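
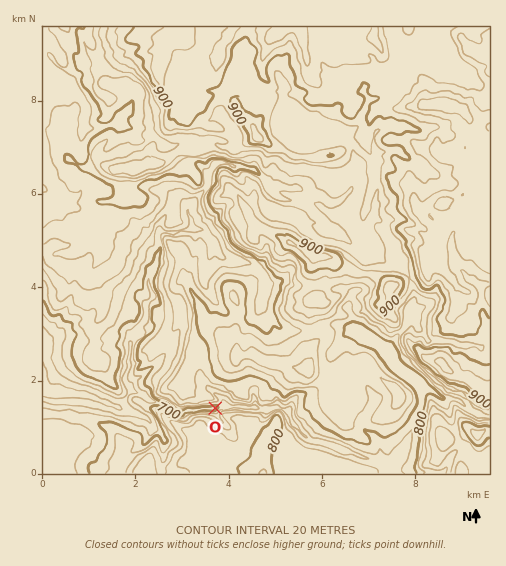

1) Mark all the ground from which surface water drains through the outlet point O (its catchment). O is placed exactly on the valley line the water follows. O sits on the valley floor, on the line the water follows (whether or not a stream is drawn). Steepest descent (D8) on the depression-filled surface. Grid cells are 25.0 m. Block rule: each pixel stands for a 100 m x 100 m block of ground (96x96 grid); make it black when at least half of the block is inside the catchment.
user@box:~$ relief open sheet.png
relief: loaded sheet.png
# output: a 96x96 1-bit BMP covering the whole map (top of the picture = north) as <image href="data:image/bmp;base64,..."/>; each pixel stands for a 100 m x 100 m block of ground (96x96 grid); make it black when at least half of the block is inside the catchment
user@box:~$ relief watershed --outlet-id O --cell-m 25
<image width="96" height="96" href="data:image/bmp;base64,Qk2+BAAAAAAAAD4AAAAoAAAAYAAAAGAAAAABAAEAAAAAAIAEAAATCwAAEwsAAAIAAAAAAAAA////AAAAAAAAAAAAAAH///////8AAAAAAAH///////8AAAAAAAH///////8AAAAAAAH///////8AAAAAAAD///////8AAAAAAAD///////8AAAAAAAH///////8AAAAAAAP///////8AAAAAAAf///////8AAAAAAAf///////8AAAAAAAf///////8AAAAAAB////////8AAAAAAf////////8AAAAAA/////////8AAAAAB/////////8AAAAAB/////////8AAAAAP/////////8AAAAA//////////8AAAAB//////////8AAAAD//////////8AAAAD//////////8AAAAB//////////8AAAAB//////////8AAAAB///gf/////8AAAAA//4Af/////8AAAAA/9gAf/////8AAAAA/4AAP/////8AAAAA/wAAP/////8AAAAAfgAAH/////8AAAAAPAAAD/////8AAAAAEAAAD/////8AAAAAAAAAH/////8AAAAAAAAAH/////8AAAAAAAAAH/////8AAAAAAAAAH/////8AAAAAAAAAH/////8AAAAAAAAAH/////8AAAAAAAAAH/////8AAAAAAAAAP/////8AAAAAAAAAP/////8AAAAAAAAAP//P//8AAAAAAAAAP/+D//8AAAAAAAAAP/4A//8AAAAAAAAAP+AAP/8AAAAAAAAAP4AAP/8AAAAAAAAAPgAAH/8AAAAAAAAACAAAD/8AAAAAAAAAAAAAD/8AAAAAAAAAAAAAB/8AAAAAAAAAAAAAB/8AAAAAAAAAAAAAB/8AAAAAAAAAAAAAB/8AAAAAAAAAAAAAB/8AAAAAAAAAAAAAD/8AAAAAAAAAAAAAD/8AAAAAAAAAAAAAH/8AAAAAAAAAAAAAD/8AAAAAAAAAAAAAB/8AAAAAAAAAAAAAAf8AAAAAAAAAAAAAAD8AAAAAAAAAAAAAAB8AAAAAAAAAAAAAAB8AAAAAAAAAAAAAAB8AAAAAAAAAAAAAAB8AAAAAAAAAAAAAAB8AAAAAAAAAAAAAAB8AAAAAAAAAAAAAAB8AAAAAAAAAAAAAAB8AAAAAAAAAAAAAAB8AAAAAAAAAAAAAAB8AAAAAAAAAAAAAAB8AAAAAAAAAAAAAAB8AAAAAAAAAAAAAAB8AAAAAAAAAAAAAAB8AAAAAAAAAAAAAAA8AAAAAAAAAAAAAAAAAAAAAAAAAAAAAAAAAAAAAAAAAAAAAAAAAAAAAAAAAAAAAAAAAAAAAAAAAAAAAAAAAAAAAAAAAAAAAAAAAAAAAAAAAAAAAAAAAAAAAAAAAAAAAAAAAAAAAAAAAAAAAAAAAAAAAAAAAAAAAAAAAAAAAAAAAAAAAAAAAAAAAAAAAAAAAAAAAAAAAAAAAAAAAAAAAAAAAAAAAAAAAAAAAAAAAAAAAAAAAAAAAAAAAAAAAAAAAAAAAAAAAAAAAAAAAAAAAAAAAAAAAAAAAAAAAAAAAAAAAAAAAAAAAAAAAAAAAAAAAAAAAAAAAAAAAAAAAAAA="/>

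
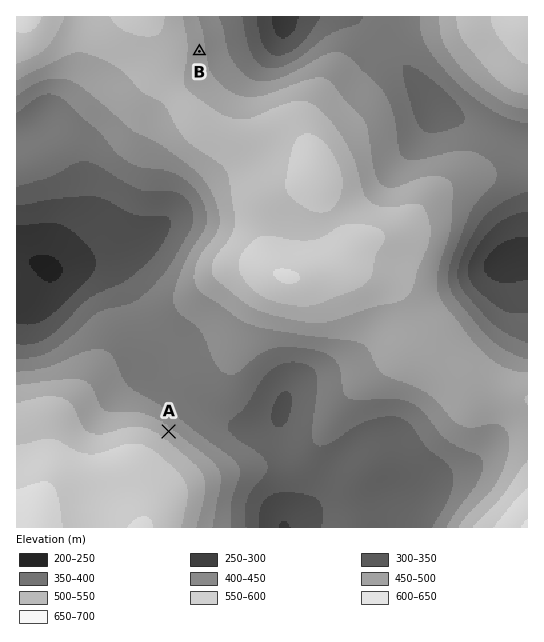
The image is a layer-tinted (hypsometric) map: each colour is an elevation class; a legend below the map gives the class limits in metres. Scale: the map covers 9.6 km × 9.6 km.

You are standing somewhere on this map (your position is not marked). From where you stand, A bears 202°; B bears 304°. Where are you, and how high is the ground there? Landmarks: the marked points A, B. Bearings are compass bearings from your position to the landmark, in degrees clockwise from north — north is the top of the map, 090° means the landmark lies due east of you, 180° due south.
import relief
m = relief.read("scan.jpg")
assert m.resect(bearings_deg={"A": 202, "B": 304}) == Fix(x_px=296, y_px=116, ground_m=580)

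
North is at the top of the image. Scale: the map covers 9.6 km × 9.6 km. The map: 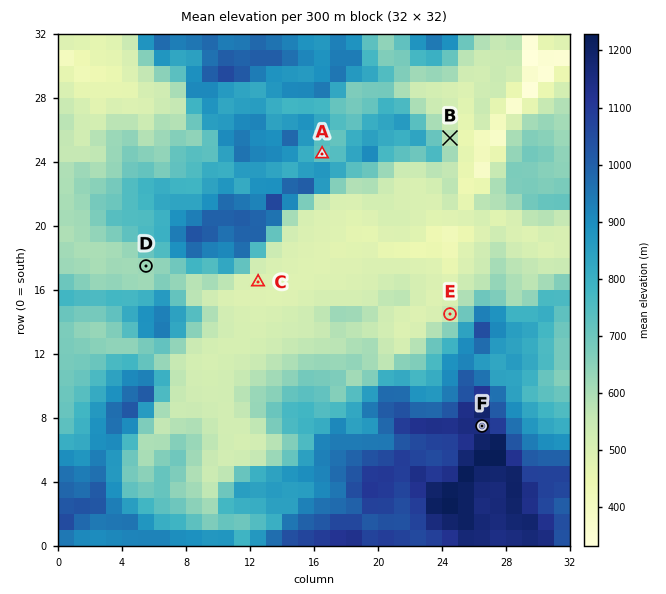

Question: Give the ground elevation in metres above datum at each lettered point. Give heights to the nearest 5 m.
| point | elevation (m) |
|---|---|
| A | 720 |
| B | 585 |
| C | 495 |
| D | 615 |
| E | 550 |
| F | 1150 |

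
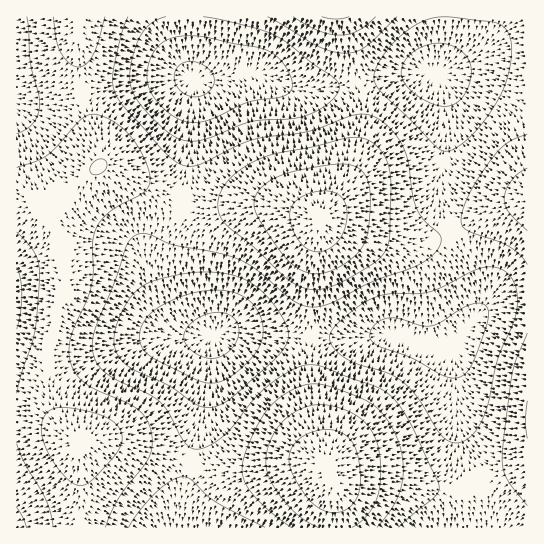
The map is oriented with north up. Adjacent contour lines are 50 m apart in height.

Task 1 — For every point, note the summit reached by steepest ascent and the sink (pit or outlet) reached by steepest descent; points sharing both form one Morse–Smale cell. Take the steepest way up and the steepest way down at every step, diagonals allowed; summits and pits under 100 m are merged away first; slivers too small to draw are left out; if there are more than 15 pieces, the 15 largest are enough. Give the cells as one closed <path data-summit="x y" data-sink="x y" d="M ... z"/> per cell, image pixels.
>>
<path data-summit="330 474" data-sink="214 335" d="M527 201l-14 2-19 6-41 22 20 39 7 19 1 12-5 14-19 30-4 3-26-1-32-12-17 0-25 4-71-3-32-4-27 0-8 3-4 8-3 39-5 31-24 92-2 22 350 1z"/><path data-summit="79 443" data-sink="214 335" d="M79 16l-63 1 0 510 161 1 3-30 9-29 16-70 6-56 2-6-19-6-14-13-9-15-10-25-2-16 1-12 23-48-28-11-41-22-15-3 2-5-1-11-15-43-5-25z"/><path data-summit="319 219" data-sink="193 79" d="M429 72l-28 3-83 14-27-1-32-15-17 0-33 7-15 0-6 95-5 26 18 4 76 0 77 27 44 9 27 0 26-9 1-3-5-10-7-24 0-20 7-38 0-34-7-24-6-6z"/><path data-summit="319 219" data-sink="214 335" d="M186 201l-5 2-1 7-17 32-4 20 2 16 11 28 16 20 11 7 14 3 10-4 27 0 32 4 39 0 29 3 28-4 17 0 32 12 26 1 4-3 23-38 1-10-5-20-23-46-28 10-27 0-44-9-77-27-76 0z"/><path data-summit="79 443" data-sink="193 79" d="M182 16l-101 0-2 7 1 59 5 25 15 43 1 11-2 5 15 3 41 22 27 10 6-26 5-70 0-26-2-2-6-20z"/><path data-summit="330 474" data-sink="193 79" d="M527 16l-83 1-3 38-8 18 8 9 6 21 0 34-7 38 0 20 7 24 6 12 48-24 27-6z"/><path data-summit="335 17" data-sink="193 79" d="M443 16l-260 0 0 17 4 30 4 14 3 3 15 0 33-7 17 0 32 15 27 1 92-16 23 0 6-8 2-10 3-20z"/>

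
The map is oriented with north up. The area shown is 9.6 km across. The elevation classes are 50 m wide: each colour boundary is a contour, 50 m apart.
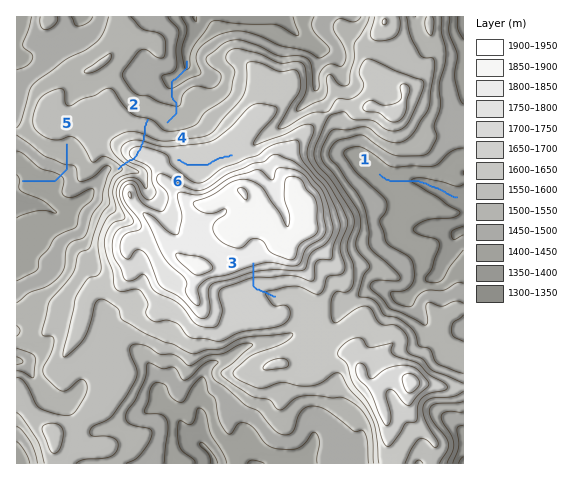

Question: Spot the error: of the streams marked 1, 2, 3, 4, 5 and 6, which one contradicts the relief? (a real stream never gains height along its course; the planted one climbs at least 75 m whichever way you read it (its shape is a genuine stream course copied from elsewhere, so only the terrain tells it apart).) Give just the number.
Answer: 2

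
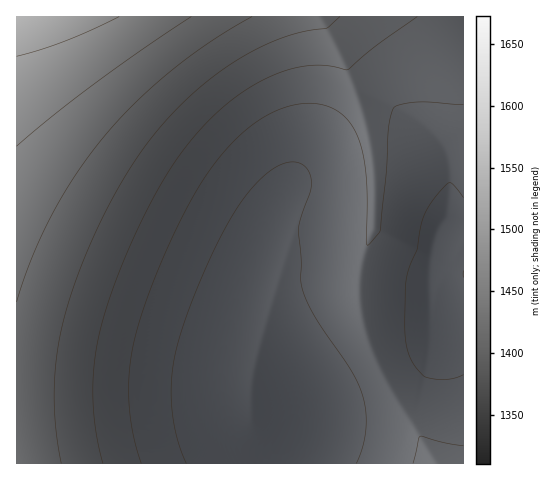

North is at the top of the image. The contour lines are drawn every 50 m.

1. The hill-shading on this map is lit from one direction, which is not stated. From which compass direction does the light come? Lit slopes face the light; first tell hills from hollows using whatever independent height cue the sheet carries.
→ W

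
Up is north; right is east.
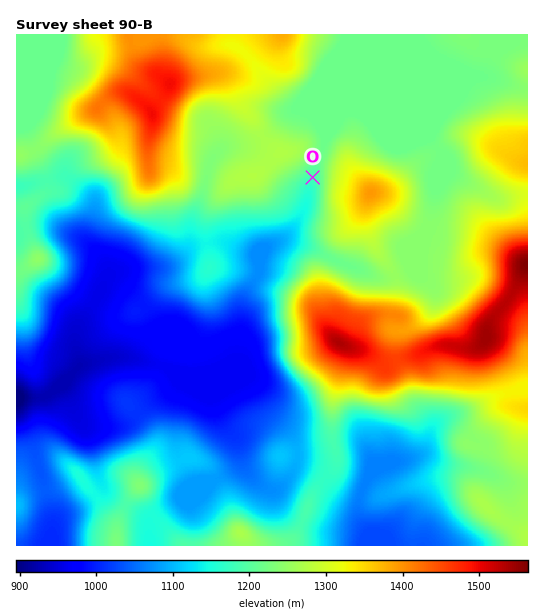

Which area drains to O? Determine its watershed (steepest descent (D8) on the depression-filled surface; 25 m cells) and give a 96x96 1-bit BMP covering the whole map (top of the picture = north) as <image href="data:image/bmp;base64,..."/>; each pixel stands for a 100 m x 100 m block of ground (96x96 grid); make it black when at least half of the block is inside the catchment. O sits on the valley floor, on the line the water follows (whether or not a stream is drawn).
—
<image width="96" height="96" href="data:image/bmp;base64,Qk2+BAAAAAAAAD4AAAAoAAAAYAAAAGAAAAABAAEAAAAAAIAEAAATCwAAEwsAAAIAAAAAAAAA////AAAAAAAAAAAAAAAAAAAAAAAAAAAAAAAAAAAAAAAAAAAAAAAAAAAAAAAAAAAAAAAAAAAAAAAAAAAAAAAAAAAAAAAAAAAAAAAAAAAAAAAAAAAAAAAAAAAAAAAAAAAAAAAAAAAAAAAAAAAAAAAAAAAAAAAAAAAAAAAAAAAAAAAAAAAAAAAAAAAAAAAAAAAAAAAAAAAAAAAAAAAAAAAAAAAAAAAAAAAAAAAAAAAAAAAAAAAAAAAAAAAAAAAAAAAAAAAAAAAAAAAAAAAAAAAAAAAAAAAAAAAAAAAAAAAAAAAAAAAAAAAAAAAAAAAAAAAAAAAAAAAAAAAAAAAAAAAAAAAAAAAAAAAAAAAAAAAAAAAAAAAAAAAAAAAAAAAAAAAAAAAAAAAAAAAAAAAAAAAAAAAAAAAAAAAAAAAAAAAAAAAAAAAAAAAAAAAAAAAAAAAAAAAAAAAAAAAAAAAAAAAAAAAAAAAAAAAAAAAAAAAAAAAAAAAAAAAAAAAAAAAAAAAAAAAAAAAAAAAAAAAAAAAAAAAAAAAAAAAAAAAAAAAAAAAAAAAAAAAAAAAAAAAAAAAAAAAAAB/AAAAAAAAAAAAAAH/4AAAAAAAAAAAAAf//fgAAAAAAAAAAAf///wAAAAAAAAAAAP///wAAAAAAAAAAAP///wAAAAAAAAAAAH///4AAAAAAAAAAAD///4AAAAAAAAAAAA3//8AAAAAAAAAAAAH//+AAAAAAAAAAAAH///AAAAAAAAAAAAH///gAAAAAAAAAAAH///gAAAAAAAAAAAH///wAAAAAAAAAAAH///wAAAAAAAAAAAH///4AAAAAAAAAAAH///4AAAAAAAAAAAP///8AAAAAAAAAAAf///8AAAAAAAAAAA////8AAAAAAAAAAA////8AAAAAAAAAAB////8AAAAAAAAAAB////8AAAAAAAAAAD////8AAAAAAAAAAD////8AAAAAAAAAAD////8AAAAAAAAAAD////8AAAAAAAAAAD////8AAAAAAAAAAD////8AAAAAAAAAAD////8AAAAAAAAAAD////8AAAAAAAAAAD////8AAAAAAAAAAH////8AAAAAAAAAAP////8AAAAAAAAAAf////8AAAAAAAAB//////8AAAAAAAAB//////8AAAAAAAAD//////8AAAAAAAAH//////8AAAAAAAD///////8AAAAAAAH///////8AAAAAAAP///////8AAAAAAAP///////8AAAAAAAf///////8AAAAAAAf///////8AAAAAAA////////8AAAAAAB////////8AAAAAAD////////8AAAAAAD////////8AAAAAAD////////8AAAAAAD////////8AAAAAAH////////8AAAAMAP////////8AAAA///////////8AAAD///////////8AAAH///////////8AAAP///////////8AAAP///////////8AAAP///////////8AAAP///////////8AAAf///////////8="/>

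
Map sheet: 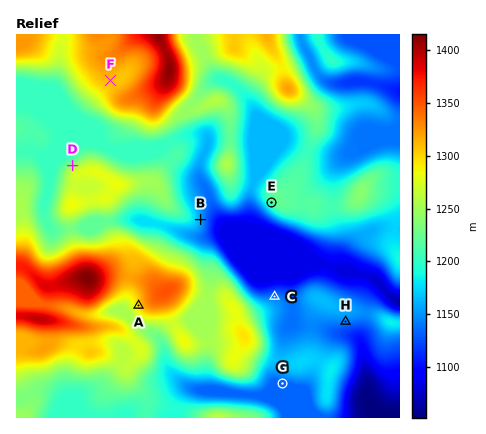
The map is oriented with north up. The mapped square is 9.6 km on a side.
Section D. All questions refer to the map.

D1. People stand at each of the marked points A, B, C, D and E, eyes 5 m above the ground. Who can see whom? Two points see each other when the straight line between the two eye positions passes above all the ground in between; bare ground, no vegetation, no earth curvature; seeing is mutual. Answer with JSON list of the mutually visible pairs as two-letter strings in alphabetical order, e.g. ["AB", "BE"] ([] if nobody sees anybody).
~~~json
["BC", "BE", "CE"]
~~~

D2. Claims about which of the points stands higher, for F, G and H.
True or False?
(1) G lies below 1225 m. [True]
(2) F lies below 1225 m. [False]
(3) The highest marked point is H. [False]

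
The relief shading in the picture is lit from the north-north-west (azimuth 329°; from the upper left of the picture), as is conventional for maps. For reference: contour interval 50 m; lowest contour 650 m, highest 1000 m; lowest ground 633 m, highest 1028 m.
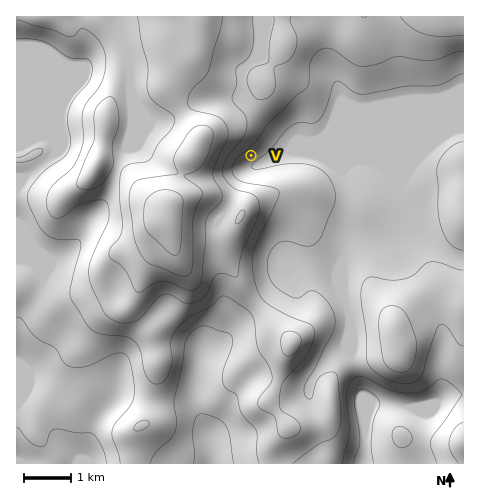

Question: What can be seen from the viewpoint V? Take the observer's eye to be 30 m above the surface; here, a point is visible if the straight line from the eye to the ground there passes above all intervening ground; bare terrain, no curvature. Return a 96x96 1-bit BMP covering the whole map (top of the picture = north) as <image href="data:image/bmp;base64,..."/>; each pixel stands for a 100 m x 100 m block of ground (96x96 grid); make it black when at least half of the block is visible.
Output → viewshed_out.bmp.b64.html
<image width="96" height="96" href="data:image/bmp;base64,Qk2+BAAAAAAAAD4AAAAoAAAAYAAAAGAAAAABAAEAAAAAAIAEAAATCwAAEwsAAAIAAAAAAAAA////AAAAAAAAAAAAAAAAAAAAAAAAAAAAAAAAAAAAAAAAAAAAAAAAAAAAAAAAAAAAAAAAAAAAAAAAAAAAAAAAAAAAAAAAAAAAAAAAAAAAAAAAAAAAAAAAAAAAAAAAAAAAAAAAAAAAAAAAAAAAAAAAAAAAAAAAAAAAAAAAAAAAAAAAAAAAAAAAAAAAAAAAAAAAAAAAAAAAAAAAAAAAAAAAAAAAAAAAAAAAAAAAAAAAAAAAAAAAAAAAAAAAAAAAAAAAAAAAAAAAAAAAAAAAAAAAAAAAAAAAAAAAAAAAAAAAAAAAAAAAAAAAAAAAAAAAAAAAAAAAAAAAAAAAAAAAAAAAAAAAAAAAAAAAAAAAAAAAAAAAAAAAAAAAAAAAgAAAAAAAAAAAAAAAwAAAAAAAAAAAAAABwAAAAAAAAAAAAAABwAAAAAAAAAAAAAABgAAAAAAAAAAAAAADgAAAAAAAAAAAAAADgAAAAAAAAAAAAAADwAAAAAAAAAAAAAADwAAAAAAAAAAAAAADwAAAAAAAAAAAAAAD4AEAAAAAAAAAAAAD8AMAAAAAAAAAAAAB4AMAAAAAAAAAAAAAAAMAAAAAAAAAAAAAAAMAAAAAAAAAAAAAAAMAAAAAAAAAAAAAAAEAAAAAAAAAAAAAAAAAAAAAAAAAAAAAAAAAAAAAAAAAAAAAAAAAAAAAAAAAAAAAAAAAAAAAAAAAAAAAAAAAAAAAAAAAAAAAAAEAAAAAAAAAAAAAAAIAAAAAAAAAAAAAAAYAAAAAAAAAAAAAAA4AAAAAAAAAAAAAAB8AAAAAAAAAAAAAAD8AAAAAAAAAAAAAAH8AAAAAAAAAAAAAAf8AAAAAAAAAAAAAA/8AAAAAAAAAAAAAD/8AAAAAAAAAAAAAP/8AAAAAAABAAAAA//8AAAAAAAHwAAAD//8AAAAAEA/8AAAP//8AAAAAAD//AAA///8AAAAAAP//+AB///8AAAAAAP///gH///8AAAAAAH///wP///8AAAAAAH///w////8AAAAAAH////////8AAAAAAH////////8AAAAAAH////////8AAAAAAH////////8AAAAAAD////////8AAAAAAD////////8AAAAAAB////////8AAAAAAAB///////8AAAAAAAAf//////8AAAAAAAAP//////8AAAAAAAAP//////8AAAAAAAAP/9////8AAAAAAAAP/4////8AAAAAAAAH/4f///8AAAAAAAAH/wf///8AAAAAAAACHwP///8AAAAAAAAAHgP///8AAAAAAAAADgH///8AAAAAAAAACAH///8AAAAAAAAAAAP///EAAAAAAAAAAAP///EAAAAAAAAAAAP///AAAAAAAAAAAAP///AAAAAAAAAAAAf///AAAAAAAAAAAAf///8AAAAAAAAAAAf///8AAAAAAAAAAA////8AAAAAAAAAAA/5//8AAAAAAAAAAA/x//8AAAAAAAAAAA/h//8AAAAAAAAAAA/h//8AAAAAAAAAAA/g//kAAAAAAAAAAAfg//A="/>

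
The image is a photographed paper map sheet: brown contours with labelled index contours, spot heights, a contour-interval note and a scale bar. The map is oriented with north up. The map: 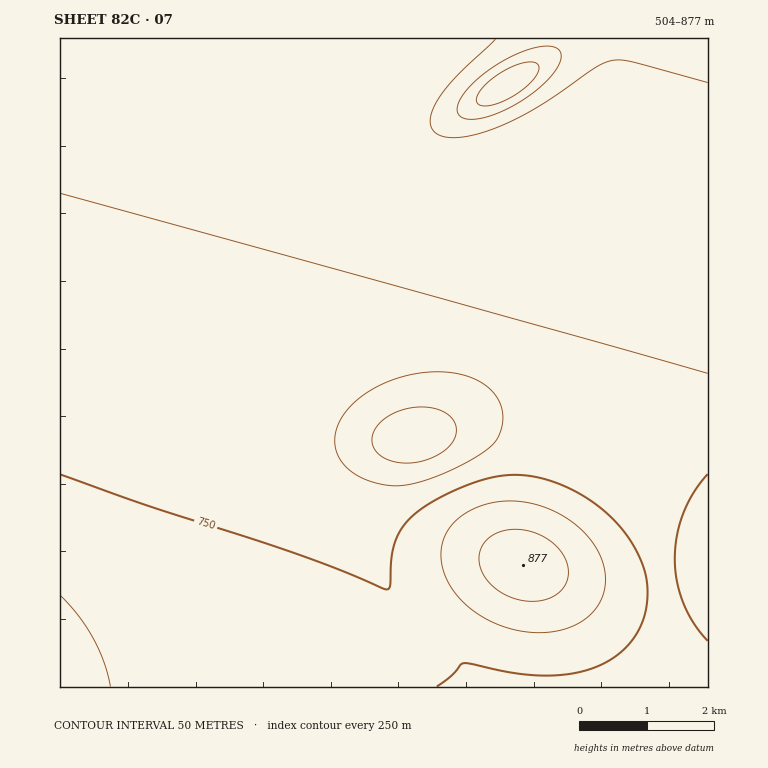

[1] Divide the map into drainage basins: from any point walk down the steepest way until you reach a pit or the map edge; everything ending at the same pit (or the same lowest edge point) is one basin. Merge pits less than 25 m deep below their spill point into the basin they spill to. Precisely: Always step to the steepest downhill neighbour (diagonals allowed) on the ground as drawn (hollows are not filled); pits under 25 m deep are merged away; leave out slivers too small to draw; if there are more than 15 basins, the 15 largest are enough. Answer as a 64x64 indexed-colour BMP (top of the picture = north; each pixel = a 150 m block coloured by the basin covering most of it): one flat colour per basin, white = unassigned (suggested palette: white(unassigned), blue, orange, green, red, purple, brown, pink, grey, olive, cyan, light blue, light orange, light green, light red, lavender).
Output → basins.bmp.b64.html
<image width="64" height="64" href="data:image/bmp;base64,Qk12CAAAAAAAAHYAAAAoAAAAQAAAAEAAAAABAAQAAAAAAAAIAAATCwAAEwsAABAAAAAAAAAA////ALR3HwAOf/8ALKAsACgn1gC9Z5QAS1aMAMJ34wB/f38AIr28AM++FwDox64AeLv/AIrfmACWmP8A1bDFACIiIiIiIiIRERERERERERERERERERERERERERERERERERIiIiIiIiIiEREREREREREREREREREREREREREREREREREiIiIiIiIiIhEREREREREREREREREREREREREREREREREiIiIiIiIiIiIiIREREREREREREREREREREREREREREREiIiIiIiIiIiIiIiERERERERERERERERERERERERERERIiIiIiIiIiIiIiIhERERERERERERERERERERERERERESIiIiIiIiIiIiIiIhEREREREREREREREREREREREREREiIiIiIiIiIiIiIiIRERERERERERERERERERERERERERIiIiIiIiIiIiIiIiEREREREREREREREREREREREREREiIiIiIiIiIiIiIiIhERERERERERERERERERERERERERIiIiIiIiIiIiIiIiIhEREREREREREREREREREREREREiIiIiIiIiIiIiIiIiIRERERERERERERERERERERERESIiIiIiIiIiIiIiIiIiIiEREREREREREREREREREREREiIiIiIiIiIiIiIiIiIiIRERERERERERERERERERERESIiIiIiIiIiIiIiIiIiIhERERERERERERERERERERERIiIiIiIiIiIiIiIiIiIiIRERERERERERERERERERERESIiIiIiIiIiIiIiIiIiIhERERERERERERERERERERERIiIiIiIiIiIiIiIiIiIiEREREREREREREREREREREREiIiIiIiIiIiIiIiIiIiIhERERERERERERERERERERERIiIiIiIiIiIiIiIiIiIiEREREREREREREREREREREREiIiIiIiIiIiIiIiIiIiIRERERERERERERERERERERESIiIiIiIiIiIiIiIiIiIhEREREREREREREREREREREREiIiIiIiIiIiIiIiIiIiIRERERERERERERERERERERESIiIiIiIiIiIiIiIiIiIhEREREREREREREREREREREREiIiIiIiIiIiIiIiIiIiERERERERERERERERERERERESIiIiIiIiIiIiIiIiIiIREREREREREREREREREREREREiIiIiIiIiIiIiIiIiIRERERERERERERERERERERERERIiIiIiIiIiIiIiIiIhERERERERERERERERERERERERESIiIiIiIiIiIiIiIhEREREREREREREREREREREREREREiIiIiIiIiIiIiIiEREREREREREREREREREREREREREREiIiIiIiIiIiIiEREREREREREREREREREREREREREREREiIiIiIiIiIhEREREREREREREREREREREREREREREREREiIiIiIiIRERERERERERERERERERERERERERERERERERERERERERERERERERERERERERERERERERERERERERERERERERERERERERERERERERERERERERERERERERERERERERERERERERERERERERERERERERERERERERERERERERERERERERERERERERERERERERERERERERERERERERERERERERERERERERERERERERERERERERERERERERERERERERERERERERERERERERERERERERERERERERERERERERERERERERERERERERERERERERERERERERERERERERERERERERERERERERERERERERERERERERERERERERERERERERERERERERERERERERERERERERERERERERERERERERERERERERERERERERERERERERERERERERERERERERERERERERERERERERERERERERERERERERERERERERERERERERERERERERERERERERERERERERERERERERERERERERERERERERERERERERERERERERERERERERERERERERERERERERERERERERERERERERERERERERERERERERERERERERERERERERERERERERERERERERERERERERERERERERERERERERERERERERERERERERERERERERERERERERERERERERERERERERERERERERERERERERERERERERERERERERERERERERERERERERERERERERERERERERERERERERERERERERERERERERERERERERERERERERERERERERERERERERERERERERERERERERERERERERERERERERERERERERERERERERERERERERERERERERERERERERERERERERERERERERERERERERERERERERERERERERERERERERERERERERERERERERERERERERERERERERERERERERERERERERERERERERERERERERERERERERERERERERERERERERERERERERERERERERERERERERERERERERERERERERERERERERERERERERERERERERERERERERERERERERERERERERERERERERERERERERERERERERERERERERERERERERERERERERERERERERERERERERERERERERERERERERERERERERERERERERERERERERERERERERERERERERERERERERERERERERERERERERERERERERERERERERERERERERERERERERERERERERERERER"/>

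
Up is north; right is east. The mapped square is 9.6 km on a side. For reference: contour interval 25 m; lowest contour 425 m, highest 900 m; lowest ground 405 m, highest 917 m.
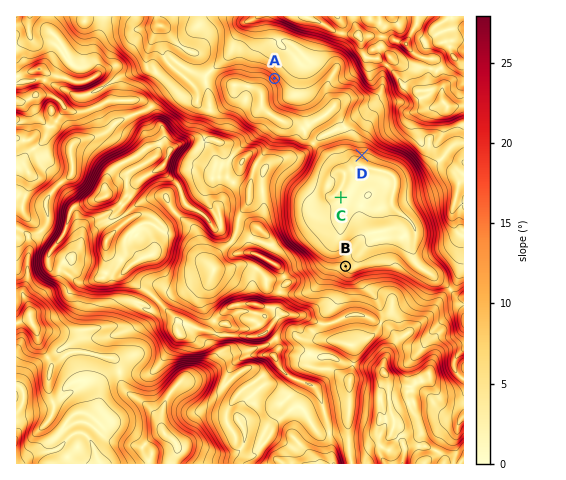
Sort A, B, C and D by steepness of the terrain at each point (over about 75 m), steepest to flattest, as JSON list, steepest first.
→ ["A", "D", "B", "C"]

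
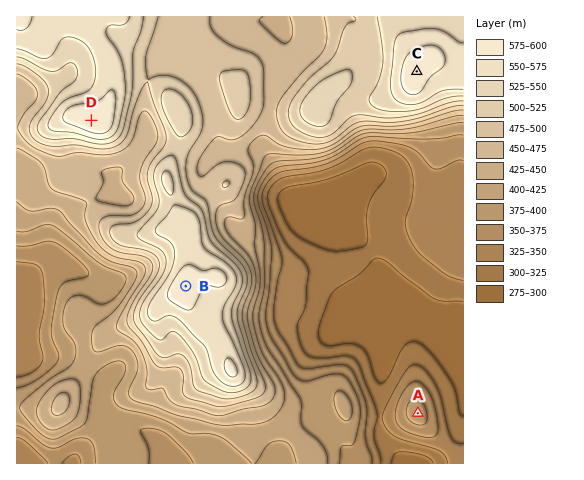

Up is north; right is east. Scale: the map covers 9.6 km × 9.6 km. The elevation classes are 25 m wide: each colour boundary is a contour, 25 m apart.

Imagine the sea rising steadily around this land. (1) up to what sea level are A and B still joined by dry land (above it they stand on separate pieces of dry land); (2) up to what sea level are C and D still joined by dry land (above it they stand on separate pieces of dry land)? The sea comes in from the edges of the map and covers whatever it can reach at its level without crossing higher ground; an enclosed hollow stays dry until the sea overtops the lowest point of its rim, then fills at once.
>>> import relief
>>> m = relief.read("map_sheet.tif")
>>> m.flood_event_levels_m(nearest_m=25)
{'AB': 325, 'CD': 475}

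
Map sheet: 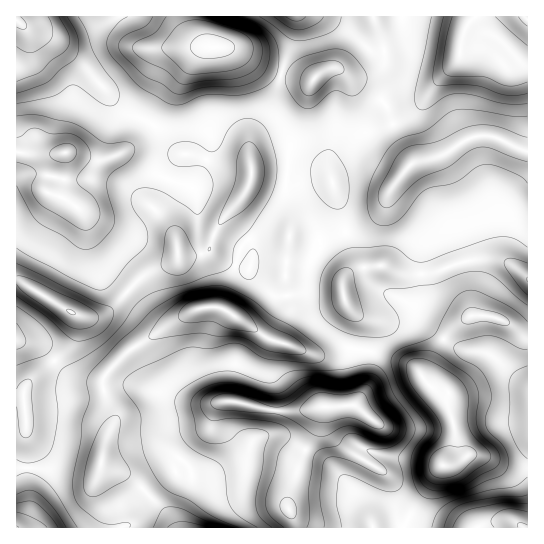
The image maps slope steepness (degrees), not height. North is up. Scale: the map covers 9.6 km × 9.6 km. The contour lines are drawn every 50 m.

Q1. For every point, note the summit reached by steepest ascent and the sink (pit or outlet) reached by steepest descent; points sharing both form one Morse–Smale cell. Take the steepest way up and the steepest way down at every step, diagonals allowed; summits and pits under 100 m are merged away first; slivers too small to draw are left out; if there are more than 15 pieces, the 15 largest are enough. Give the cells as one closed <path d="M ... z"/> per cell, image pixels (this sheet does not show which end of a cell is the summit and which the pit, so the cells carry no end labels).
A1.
<path d="M215 307l-22 4-22 12-42 28-25 26-1 10 10 27 0 9-8 18-4 25 9 5 16 4 9 6 28 28 12 19 119 0 1-6-7-15 0-10 13-40 15-27 4-19 3-4 31-2 5-4 9-19 1-31-23-3-20 7-17-2-18-8-20-5-42-28z"/><path d="M251 175l-6 18-14 17 1 9 20 26 1 8-2 13-6 2-20-7-16-10-16 5-12 0-3-3-1 5-4 5-22 8-12 8-23 26-13 10-9 2-17-2 0 12-5 18-13 12-21 16-14 17 3 78 26 1 33 7 9-1 5-5 5-29 8-18 0-9-10-27 1-10 25-26 61-39 19-5 12 1 42 28 13 5 12-28-3-46 6-34 0-20-6-16 0-16z"/><path d="M154 125l-21 22-30 13-10 0-27-8-2 27-3 11-4 6-9-3-1-7 5-23 8-9-44-1 0 126 2 2 5 2 52 32 19 2 17-8 34-34 28-12 4-5 0-13-2-10-6-9-13-15-1-5 9-16 11-27 9-9-3-1z"/><path d="M219 47l-12 0-11 7-29 45-12 24 0 3 13 12 3 5 10 10 3 1-9 9-20 46 17 21 5 15 0 8 4 3 12 0 16-5 16 10 24 7 4-15-1-8-20-26-1-9 14-17 6-18 36 6 2-31 14-25 4-14 1-18 5-12-40-9-39-23z"/><path d="M374 352l-6 1 0 29-9 19-5 4-31 2-3 4-4 19-15 27-13 40 0 10 7 21 108 0 33-55 13-14 4-8 2-24-8-25 1-9-14-4-23-24z"/><path d="M490 316l-20 0-12 8-14 14-15 29-6 8 0 3 11 11 14 4-1 9 8 25 0 20-6 12-13 14-12 22-12 16-7 17 123-1 0-190-18-13z"/><path d="M491 136l-20 1-33 20-27 7-22 27-8 20-16 14-20 8 7 24 0 6-5 11 19-7 16-2 17 8 22 2 12-2 32-12 30-2 18 6 14 12 1-126z"/><path d="M495 259l-30 2-32 12-12 2-22-2-17-8-21 3-8 3-8 6-2 5 1 17 5 10 20 16 1 27 36 11 9 5 7 8 7-9 15-29 14-14 12-8 25 1 15 7 11 9 7 2 0-57-15-13z"/><path d="M526 16l-51 0-7 7-7 18-1 16-4 6-21 22-21 27-21 13 20 39 4-3 21-4 23-14 16-7 14 0 32 15 5-1 0-131z"/><path d="M18 21l-2 1 1 130 50 0 26 8 10 0 30-13 19-18 1-5-31-13-33-40-28-26-15-9-19-7z"/><path d="M191 16l-174 0-1 5 11 8 19 7 15 9 28 26 33 40 32 14 13-26 29-45 11-7-12-17z"/><path d="M373 16l-180 0-1 6 7 16 8 9 23 1 43 24 25 7 15 1 6-7 12-5 8 1 11 7 16 0 9-4 8-7 1-18z"/><path d="M345 232l-24 9-12-8-16 0-4 2-4 32 3 46-12 25 1 3 37 14 12 0 20-7 13 3 10-1 0-25-20-16-5-10-1-18 9-18-1-14z"/><path d="M101 465l-1 5-7 6-40-7-26-1 0 15 2 22-1 8-9 14 156 0-12-18-28-28-9-6-16-4z"/><path d="M474 16l-100 0 10 31 0 15-9 10-5 3-23 0 23 14 17 17 5 17 2 1 20-12 21-27 21-22 4-6 1-16 4-12z"/>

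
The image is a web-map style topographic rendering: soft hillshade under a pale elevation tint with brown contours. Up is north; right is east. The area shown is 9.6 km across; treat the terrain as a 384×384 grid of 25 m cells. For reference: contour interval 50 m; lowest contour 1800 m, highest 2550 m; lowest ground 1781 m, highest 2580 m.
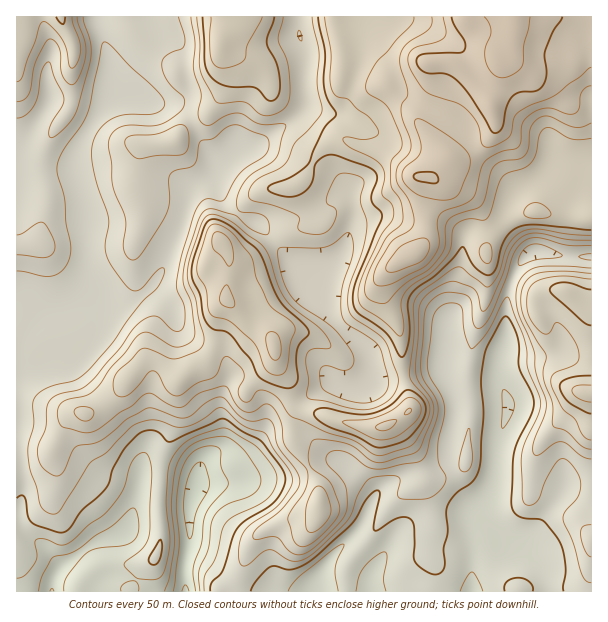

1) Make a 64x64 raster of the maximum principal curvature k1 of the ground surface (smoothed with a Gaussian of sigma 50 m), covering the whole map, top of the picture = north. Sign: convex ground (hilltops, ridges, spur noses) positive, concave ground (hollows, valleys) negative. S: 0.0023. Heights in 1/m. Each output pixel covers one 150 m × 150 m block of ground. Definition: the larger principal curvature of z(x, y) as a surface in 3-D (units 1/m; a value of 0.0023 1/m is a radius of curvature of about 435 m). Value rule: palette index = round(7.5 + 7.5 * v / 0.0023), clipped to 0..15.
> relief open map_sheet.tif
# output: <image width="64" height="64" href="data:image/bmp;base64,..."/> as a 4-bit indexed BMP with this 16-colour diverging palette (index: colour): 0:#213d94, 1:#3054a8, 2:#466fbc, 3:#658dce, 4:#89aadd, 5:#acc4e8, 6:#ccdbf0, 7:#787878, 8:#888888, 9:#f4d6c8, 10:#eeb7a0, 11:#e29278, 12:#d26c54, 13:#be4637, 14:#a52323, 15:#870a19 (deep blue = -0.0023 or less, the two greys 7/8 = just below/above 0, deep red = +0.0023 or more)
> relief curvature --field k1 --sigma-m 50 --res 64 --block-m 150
<image width="64" height="64" href="data:image/bmp;base64,Qk12CAAAAAAAAHYAAAAoAAAAQAAAAEAAAAABAAQAAAAAAAAIAAATCwAAEwsAABAAAAAAAAAAlD0hAKhUMAC8b0YAzo1lAN2qiQDoxKwA8NvMAHh4eACIiIgAyNb0AKC37gB4kuIAVGzSADdGvgAjI6UAGQqHAJqXm8l4iZmJuYeeypl2eZd3eMmIiIiImJh4mbu7qZmZmpeKu4d4iZvZic2qqod5qHd5yXeJmHiZmImZqZmHeJqZmHibuYiZrdiKypq7l3i6h3nKd3iZiJmYiZiIiHd3nJmZd4mqu7zf2ImZibyXeM2oiLyXd4mJmJiIiHeId3edupmamIiIiK/5iHmIvad5vtmIi8h3iYmImIiHd3d3d56od6uYh3dmfvqHeZid2Ymt/Id4y4d4iZmYiId3d3d3nYmIq5h3h3Zu+od5qZz+qZrvuIiMp3iJmpiIiIh3d3jMipmqmYiId375iIqpms/8mM/bmYrId4iqh3iIiId4m7mKqamJmYh3j/h4mqmZic65rc3KiMt3eal3eIiaqZmqmHiqqHiZiIiP+HeJmYd2asu+y8p3nKeJqXZ4iJvKmYiZd5qoeImYiI74d3iZh3ZXqb+4qnd6ypmZd4h3icqYd4qHmqmIiJmIjfl3d4mHdmaIr8mblmibupmYmHd4y4d2ipiZqYiImYd8+Xd3iYd3VoneqZq4aIiamqu5h3jLh3eKiKqpiHiYd3v6Z3iZiHdmjPuIeKqYiJqIm9mIiMuXd4qIq6h3iJh3eut2Z5mYd3jPyGd3m7l4q4eK6YiIvJd3momsuHiJmHeJ3IVniIh3m+2YdmaLyHnLh3rpiIm9t2ebiZzJiJmYd3e9p2d2eHi86omHZou5m8l3eel4iK3Zd5x3ismJqYh2Vpy5iIaJqpvZiJmb3cuquHd56XeIi/yZrHd4upqpmHd3ebqqmJu5esiKz////9vKiIjaiHd4zambd3irvLqpiZh5uqmYrbh6ut///svf/+ypiNqId3act4uImrzcy7qZiIq5iHi+uHq7ztqHZWnf/sqIyoh3ZXq5mpmqu6q7u7h4m7d4ec+nerqZl3dmVZ/8uYjKiHdleavNeImYeKu7yZmryHibzbiKupdnd3dlv9iIiMl3d3eL7/53iIdmerzLmZvbqqmKuqvLl2eIh3bPpneJ2XeIic7bqXiIiHd4rMuYqry6mGabzMmHeJmHd++VZ4nZd4mazJiJiIiIh3iKzKq6q7uIh4rdp3d5yoiI/4Z3idp3iZq6h4qIiIiHeHi8q6mJu5eIef2GZ53Jh2j/h3d4y3d3ebp3ioiIiIh3d5y5h2ecl3iL7Jd63Ih2WP+IiHjMd3Z6yoeKiIiIiId3jLl2Z5yWiqvLu964h3dq/4iIeM6XZozqh4qIiIiIiHiKyYdnrYarqprO2piYeJ39h3d4v7dnn+l3mod3iIiHd4mqh3i+qcuYnMqIiKuavfuHZnev6HjPuHipiHeIiHd3eJqXZ628yXi9h3d4rLq82nZWZn/4ie+Hiqh4iIiHd3iIiJh2rLunetlnd3ib26u5dmZmffmK3ZirmHeIiId3eJmHiqi7q4eMx3d3iJrtqrl3Z4iK+orN3e3Md4iIh3d4mYd5vNqbl52nd3eIic/buYiImYn8mrze7dx3iZiHeIiqh3ed6YqYrId3d3iInf7cqpiHmv2Zq6mZmIiJmYiIiKqHd4v6iqq7h3d4d3eK3t3cqZib/YeJmIiHqpqpiIiJqod4if2Ku7qXd4iHd3i8vN7Lqaz+hWd4iIeqmqmIiImriIiIz63bqqmIiJh3eJu7vdupm862RGeZh5mamIiIiKuYiIev/8iJmqqqqYeIq6msynZ5rOt1aJmZeJqHd3d3m6iIiK/7l2eJmZq6h3iZmKzJZWmp3sqs3d13mod3d3eamIiIz8moZoiIiJqHeHeJq7qGeqid///czXeamId3eJqYiIi+mbqHeJmIiZiJdnm6qpmrqHm9ypiJd5qYiHiIqpiIiKpnvbmZmZiIiay3armZq7uXeJqYh3h3mpiIiImpiIh3mHec3dzKmId3ityKuau5mYd3iIiHeHeah3iIiamId3eIeIm8y7u5h3Zme8zLupmJh2eIiIiId5qHeIiJqYh3eJd4iZmZmrl3d2VozsqZmZh3d4iHiIh4mnd4h4mZiIeKl3iIh4mZqod4iKzLupmaqYZ5qYeIh3iah3iIiZmZiLuHiHd2eZirmJrMynipmrqrp3rKh3iIeJuXeImZqrzL2XeHd2ZpmZu6vLqXV6qrmIvZnMl3iIiIi7iIiavMzd7ZiYdnd4mYibu5h3dovLmHeNy8l2aJmJiK24iJqqmIm+urhmeZmZiIqpiHd3rciId3vrmGZompqIi+qIiJmHZpuryXeKqZmHeZiId3ndmIh3ffmIdWm7mpiI3Ih4iIdmeIrbmIm7qoZpp5h2e8qIiHee2ZqHm8qbuXa+mHd3d3Z4eLuoiau6h3rJiYeriZiIec25mrq6qXu4dr6Xd3d3d5lnqpiIm7mIitqaurl5mHeLuah4qqmIXLh4z5d3eIeIuXi6mIibuIia6pmrqHmod6uImYipmJh9p4nvmHd4h4q5msuYiJuoiIrriIqYiriJuImpmamImp2neN+oh3iImqma25mZqpiHeeuHiZms3MuoiamamImam7h2v8mHeImZh4ntmJmpmIdp64iIis7cupiKmJl3iImKuXW/yYeImYiHaO2XiZh4h2r6iIiJu5iZh5mIqWeHiHm5h/+piImYd3do7ZiJmGZ3fOmHd4iZiImImImpeId3eamK/niImYd3d3ncmZmod3iN2Hd4h3iIiaqIeKmIh4d5mK35RoiZh3iImsqIiaqYiJ63d3h3d3eKuYh4qXiJiI"/>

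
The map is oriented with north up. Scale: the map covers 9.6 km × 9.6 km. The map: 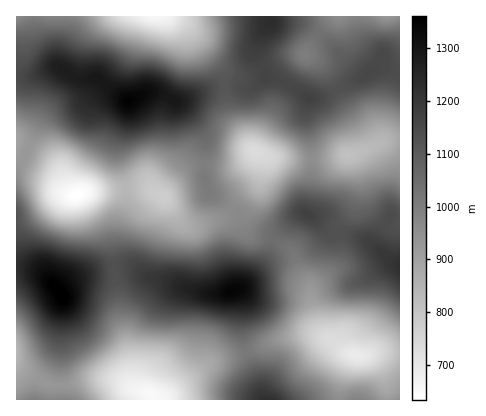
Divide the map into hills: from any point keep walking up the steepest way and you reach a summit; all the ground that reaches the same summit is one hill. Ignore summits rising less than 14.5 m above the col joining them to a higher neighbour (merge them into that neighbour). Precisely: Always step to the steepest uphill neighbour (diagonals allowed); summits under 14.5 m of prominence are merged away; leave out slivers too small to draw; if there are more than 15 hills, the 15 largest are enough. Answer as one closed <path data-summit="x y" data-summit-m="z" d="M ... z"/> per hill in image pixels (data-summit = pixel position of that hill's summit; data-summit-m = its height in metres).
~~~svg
<path data-summit="128 102" data-summit-m="1352" d="M170 16l-154 0 0 126 22 10 14 9 6 7 7 18 9 9 16-4 40-4 16 1 18 9 20 28 12 1 26-8 9-8 8-12 18-16 4-22-2-6-12-10-18-28-7-46-31-40z"/><path data-summit="232 292" data-summit-m="1347" d="M262 160l-5 22-18 16-8 12-9 8-26 8-12-1-20-28-18-9-16-1-48 7 8 4 18 26 11 74 0 18 10 40 2 28 3 5 20 7 10 1 50-36 26-7 44-16 16-3 27 3-9-12-7-24-2-18-7-8-10-24-20-13-22-5-7-10-1-10 17-30z"/><path data-summit="62 298" data-summit-m="1360" d="M18 143l-2 223 36 19 16 0 18-5 20-1 12 2 16 8-4-11-1-22-10-40 0-18-11-74-20-27-4-3-10 1-7-7-9-20-6-7-14-9z"/><path data-summit="400 266" data-summit-m="1224" d="M400 139l-12 1-40 16 4 2 5 14 2 10-2 16-5 14-13 16 0 28-2 8-26 26 0 12 10 30 21 18 16 6 24-5 18 1z"/><path data-summit="306 214" data-summit-m="1173" d="M260 153l-2 1 4 6 0 6-3 18-17 30 1 10 7 10 22 5 20 13 10 24 7 8 1 13 2-9 22-20 4-8 1-32 13-16 7-24-5-26-6-7-30 4-30 0-20-2z"/><path data-summit="270 22" data-summit-m="1233" d="M334 16l-164 0 10 5 11 9 31 40 7 46 18 28 7 7 17-37 13-36 22-24 17-26z"/><path data-summit="368 74" data-summit-m="1157" d="M400 16l-64 0-17 16-14 22 13 8 13 16 31 56 2 16 24-10 12-2z"/><path data-summit="268 400" data-summit-m="1223" d="M314 335l-14 0-24 5-20 9-42 12-46 34-4 2-12-2 1 5 185 0 6-28 10-18-12-4-16-12z"/><path data-summit="308 98" data-summit-m="1172" d="M306 55l-22 23-29 72 13 7 20 2 44-1 28-6 4-2 1-6-9-22-34-56z"/><path data-summit="34 400" data-summit-m="999" d="M16 366l0 34 137 0-3-6-18-5-18-9-20-1-26 6-16 0z"/><path data-summit="358 400" data-summit-m="985" d="M356 355l-6 3-6 14-5 28 47 0 0-14-6-18-10-10z"/><path data-summit="400 400" data-summit-m="953" d="M388 351l-23 5 9 5 6 7 6 18 1 14 13 0 0-48z"/>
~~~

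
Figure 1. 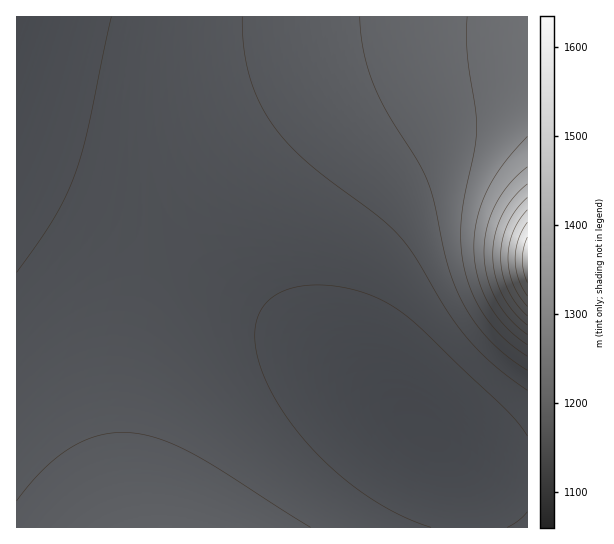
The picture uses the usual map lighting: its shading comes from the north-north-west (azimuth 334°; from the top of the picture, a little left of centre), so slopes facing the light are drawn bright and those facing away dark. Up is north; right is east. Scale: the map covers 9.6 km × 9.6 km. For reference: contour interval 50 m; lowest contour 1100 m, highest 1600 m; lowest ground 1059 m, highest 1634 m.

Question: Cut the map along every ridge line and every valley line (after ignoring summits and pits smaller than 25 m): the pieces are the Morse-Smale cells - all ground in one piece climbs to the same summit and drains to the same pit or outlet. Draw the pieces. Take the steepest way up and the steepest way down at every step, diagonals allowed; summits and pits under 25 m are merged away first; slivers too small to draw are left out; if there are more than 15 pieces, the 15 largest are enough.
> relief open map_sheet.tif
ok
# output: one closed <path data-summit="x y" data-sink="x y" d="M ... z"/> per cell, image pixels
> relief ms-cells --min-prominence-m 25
<path data-summit="527 261" data-sink="422 426" d="M527 55l-54 0-62 9-41 12-47 20-48 29-37 31-42 46-31 47 2 4 84 48 75 50 45 33 59 48 21 21 9 14 9 32 2 29 57-1z"/><path data-summit="166 527" data-sink="422 426" d="M165 251l-18 35-12 33-14 66 0 76 7 42 7 25 336-1-2-28-9-32-9-14-21-21-59-48-62-45-58-38z"/><path data-summit="527 261" data-sink="17 17" d="M527 16l-510 0-1 159 149 76 16-29 36-45 41-38 37-27 51-27 36-13 29-8 62-9 54 0z"/><path data-summit="166 527" data-sink="17 17" d="M17 176l-1 351 118 1-13-67 0-76 14-66 12-33 17-35-67-36z"/>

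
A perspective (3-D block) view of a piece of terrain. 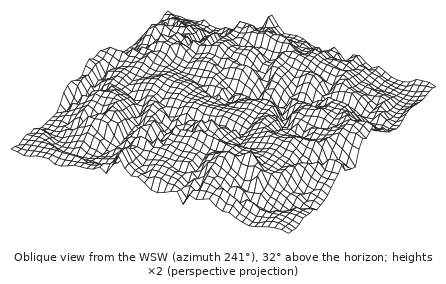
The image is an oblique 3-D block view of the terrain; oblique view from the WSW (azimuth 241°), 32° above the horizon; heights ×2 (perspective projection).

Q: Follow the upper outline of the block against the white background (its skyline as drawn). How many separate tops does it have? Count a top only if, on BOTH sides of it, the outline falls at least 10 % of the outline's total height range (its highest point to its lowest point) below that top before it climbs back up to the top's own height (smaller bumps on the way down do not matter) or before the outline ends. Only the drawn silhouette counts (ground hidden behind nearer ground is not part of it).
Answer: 2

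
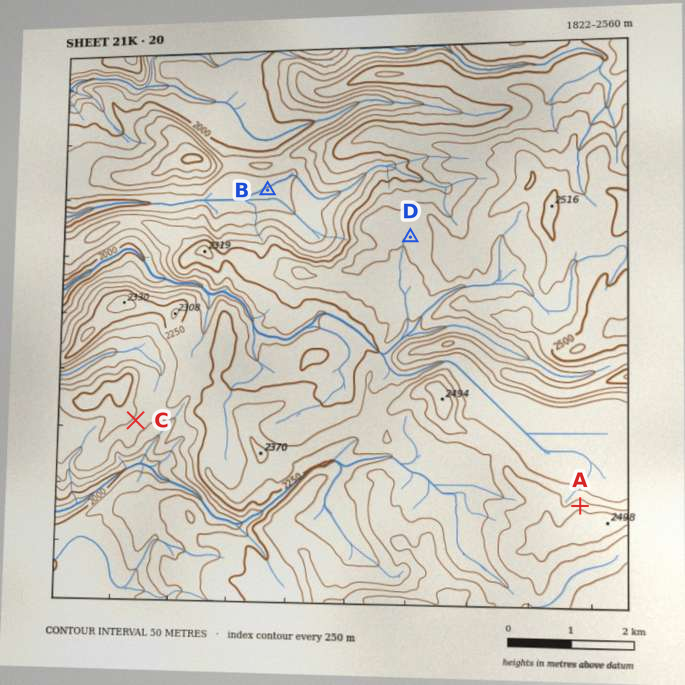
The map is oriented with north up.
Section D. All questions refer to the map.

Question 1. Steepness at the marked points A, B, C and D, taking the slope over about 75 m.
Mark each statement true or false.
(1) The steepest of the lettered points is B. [false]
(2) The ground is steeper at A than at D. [true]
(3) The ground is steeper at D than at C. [false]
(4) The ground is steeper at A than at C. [true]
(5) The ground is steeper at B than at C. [false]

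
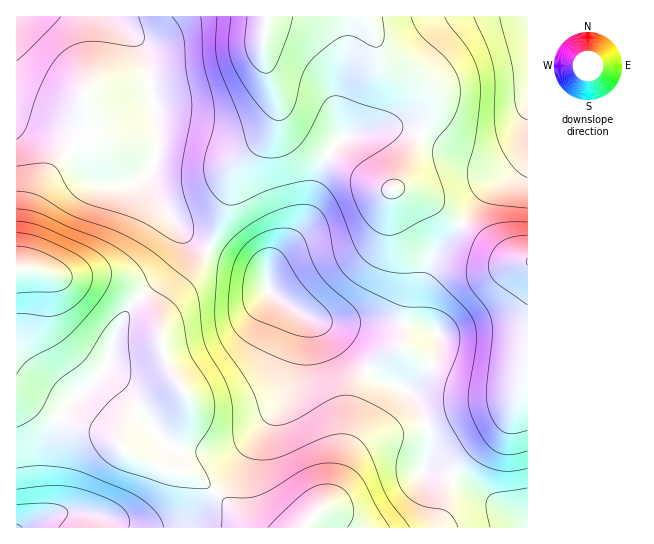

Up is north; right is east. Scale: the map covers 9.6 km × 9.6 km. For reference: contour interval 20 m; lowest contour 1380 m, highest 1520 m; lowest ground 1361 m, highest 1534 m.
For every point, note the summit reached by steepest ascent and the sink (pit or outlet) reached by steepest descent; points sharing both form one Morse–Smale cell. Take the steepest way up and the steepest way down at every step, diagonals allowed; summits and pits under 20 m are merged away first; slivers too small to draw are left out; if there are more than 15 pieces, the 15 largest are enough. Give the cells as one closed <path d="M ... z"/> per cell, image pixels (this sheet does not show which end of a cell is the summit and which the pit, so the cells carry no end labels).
<path d="M365 16l-252 1 24 22 10 19 4 33 8 32-2 28-8 23 2 11 21 34 19 21 15 8 3-1 18-41 8-37 36-39 6-19 0-15 10 27 22 20 48 30 28 15 8 1 6-6 28-60 4-14 0-11-3-8-10-11-28-18-7-7z"/><path d="M113 16l-97 1 0 252 18 0 29 8 40 0 16 4 12 7 13 11 11 15 6 18 0-14 6-13 26-30 15-26-17-9-15-15-25-40-2-11 8-23 2-28-8-32-4-33-10-19z"/><path d="M34 269l-18 1 0 257 161 1 9-4 26-25 4-6-10-9-19-11-33-8-28-13-5-6 0-11 7-16 10-10 16-10 26-13-13-23-6-17-1-19-5-13-17-21-19-12-16-4-40 0z"/><path d="M277 96l0 15-2 11-8 13-26 24-6 10-8 37-19 43 43 18 11 6 7 17 9 9 33 20 18 4 62-2 39 7-9-13-1-8 4-25 9-24 28-35-36-26-20-8-20-1-28-15-48-30-22-20z"/><path d="M210 249l-3 2-14 24-24 26-8 17-1 15 3 18 10 26 15 21 0 15-20 42-11 11 13 5 17 2 19 11 11 9 12-15 59-87 7-18 6-31 2-24-5-6-20-13-9-9-7-17-11-6z"/><path d="M527 16l-162 1 18 37 7 7 28 18 10 11 3 8 0 11-7 21-23 49-7 10 11 0 20 8 37 27 19-29 10-10 20-12 8-7 5-9 4-18z"/><path d="M302 313l-2 1 3 4-2 24-6 31-7 18-71 102 34 35 52 0 12-15 18-15 19-39 13-15 16-8 34-7 12-4-10-23-10-11-30-14-11-8-41-42z"/><path d="M462 224l-29 34-12 36 0 21 3 6 15 13 0 15-12 24-12 12-10 5 12 12 10 23 40-14 36-8 8-4 10-10 7-14 0-113-25-7z"/><path d="M426 425l-45 11-16 8-13 15-19 39-18 15-11 14 223 1-16-15-46-32-16-6-26-5 6-17 0-20z"/><path d="M527 376l-6 13-10 10-8 4-36 8-40 14 2 28-6 16 0 2 26 4 16 6 62 46z"/><path d="M319 320l-4 1 10 6 41 42 11 8 26 12 7 0 10-8 12-16 7-16 0-15-17-9-31-4-62 2z"/><path d="M527 140l-3 17-5 9-36 27-20 29 0 3 40 30 23 6 2 0z"/><path d="M179 387l-25 12-16 10-10 10-7 16 0 11 5 6 31 13 8-6 14-24 9-22 0-15z"/><path d="M217 493l-27 28-13 6 73 1z"/>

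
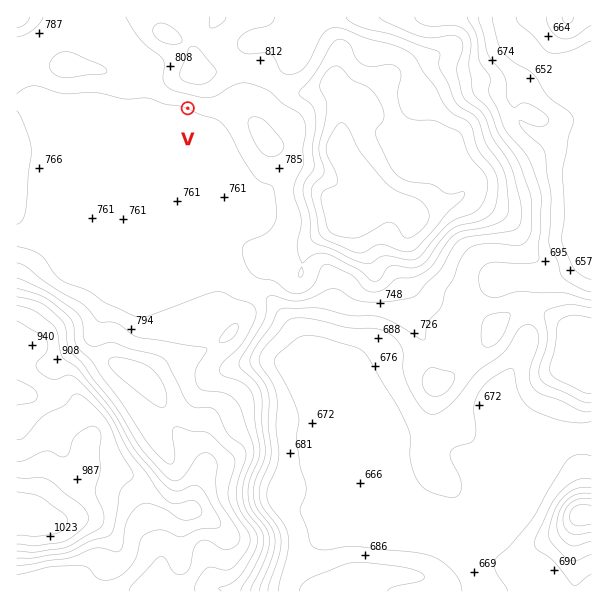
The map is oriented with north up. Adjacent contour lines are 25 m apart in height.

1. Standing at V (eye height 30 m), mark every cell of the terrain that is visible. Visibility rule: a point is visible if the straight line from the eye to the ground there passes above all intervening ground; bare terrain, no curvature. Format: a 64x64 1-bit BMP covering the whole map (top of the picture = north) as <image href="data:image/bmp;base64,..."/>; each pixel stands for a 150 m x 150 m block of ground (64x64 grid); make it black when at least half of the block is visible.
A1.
<image width="64" height="64" href="data:image/bmp;base64,Qk0+AgAAAAAAAD4AAAAoAAAAQAAAAEAAAAABAAEAAAAAAAACAAATCwAAEwsAAAIAAAAAAAAA////AAAAAAAAAAAAAAAAAAAAAAAAAAAAAAAAAAAAAAAAAAAAAAAAAAAAAAAAAAAAAAAAAAAAAAAAAADAAAAAAAAAAQAAAAAAHAACAAAAAAD4AHwAAAAAAPgA/AAAAAAA8AH8AAAAAADwA/gAAAAAAPAP+AAAAAAA4B4fAAAAAAAAPB/AAAAAAAA4P8AAAAAAADg/wAAAAAAJ8H+AAAAAABnwf4AAAAAAGeB/gAAAAAAZ4H8AAAAAAP/A8AAAAAAAf8HgAAAAAAAfh+AAAAAAAA/f4AAAAAAAD//4AAAAAAA///wAAAAAAP///wAAAAAA////gAAAAAD////AAAAAAP///+AAAAAA////4AAAAAD////AAAAAAP///4IAAAAA////BwAAAAD///5/AAAAAP///P8AAAAA/////4AAAAD/////wAAAAP/////gAAAA//////AAAAD/////4AAAAP/////gAAAA//////AAAAD////z+AAAAP///+H4AAAA////8PgAAAD////w8AAAAP////DwAAAA////8PAAAAD////g8AAAAP///+HwAAAA////5/AAAAD/////8AAAAO///P/gAAAAx/94f+AAAAAH/ABg4AAAAAP8AABgAAAAAjgAACAAAAAAcAAAEAAAAAPgAAAAAAAA7+AAAAAAAAD/4AAAAAAAAA=="/>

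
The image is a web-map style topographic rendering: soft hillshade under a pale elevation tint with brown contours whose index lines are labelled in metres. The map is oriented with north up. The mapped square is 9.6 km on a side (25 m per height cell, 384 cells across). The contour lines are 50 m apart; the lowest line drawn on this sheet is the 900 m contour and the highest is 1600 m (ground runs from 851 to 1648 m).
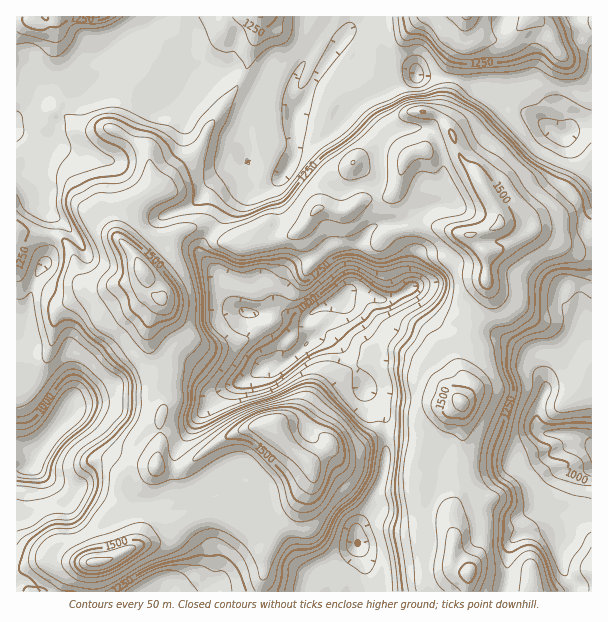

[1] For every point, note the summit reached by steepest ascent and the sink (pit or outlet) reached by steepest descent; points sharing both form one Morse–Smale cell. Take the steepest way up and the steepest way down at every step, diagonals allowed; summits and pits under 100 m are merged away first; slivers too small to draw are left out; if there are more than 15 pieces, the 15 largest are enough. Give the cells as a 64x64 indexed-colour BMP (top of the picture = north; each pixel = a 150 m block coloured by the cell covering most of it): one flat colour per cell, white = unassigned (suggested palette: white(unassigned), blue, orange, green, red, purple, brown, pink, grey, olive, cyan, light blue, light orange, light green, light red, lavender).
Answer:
<image width="64" height="64" href="data:image/bmp;base64,Qk12CAAAAAAAAHYAAAAoAAAAQAAAAEAAAAABAAQAAAAAAAAIAAATCwAAEwsAABAAAAAAAAAA////ALR3HwAOf/8ALKAsACgn1gC9Z5QAS1aMAMJ34wB/f38AIr28AM++FwDox64AeLv/AIrfmACWmP8A1bDFAACqqqqgAAAAAAAAAAALu7u7u7vu7u7u7u4AAAAAAAAAqqqqqqAAAAAAAAAAAAu7u7u7u77u7u7u7gAAAAAAAACqqqqqAAAAAAAAAAAAALu7u7u7vu7u7u7gAAAAAAAAAKqqqqqqAAAAAAAAAAAAu7u7u7u+7u7u7gAAAAAAAAAAqqqqqqqqAAAAAAAAAAC7u7u7u+7u7u7uAAAAAAAAAACqqqqqqqqqAAAAAAAAALu7u7u77u7u7u7gAAAAAAAAAKqqqqqqqqqqAAAAAAAAu7u7u7vu7u7u7uAAAAAAAAAAqqqqqqqqqqqgAAAAAAC7u7u7u+7u7u7uAAAAAAAAAACqqqqqqqqqqqqgAAAAALu7u7u7vu7u7u4AAAAAAAAAAKqqqqqqqqqqoiIgAAAAC7u7u7u77u7u4AAAAAAAAAAAqqqqqqqqIiIiIiIiIiIAC7u7u7vu7u4AAAAAAAAAAACqqqoqIiIiIiIiIiIiIiIgu7u7u+7u4AAAAAAAAAAAAKqqIiIiIiIiIiIiIiIiIiIru7u7vu7gAAAAAAAAAAAAqqIiIiIiIiIiIiIiIiIiIiu7u7u+7uAAAAAAAAAAAACqIiIiIiIiIkREIiIiIiIiK7u7u77u4AAAAAAAAAAAAKoiIiIiIiIiRERCIiIiIiIiu7u7vu7gAAAAAAAAAAAAVVIiIiIiIiJEREQiIiIiIiIkREu+7uAAAAAAAAAAAABVVSIiIiIiIkREREQiIiIiIkRERE7uAAAAAAAAAAAAAFVVUiIiIiIiRERERERCRCJEREREQzMzAAAAAAAAAAAAVVVVIiIiIiJERERERERERERERERDMzMwAAAAAAAAAABVVVUiIiIiIkRERERERERERERERDMzMzMwAAAAAAAAAFVVVVIiIiIiREREREREREREREREMzMzMzMAAAAAAAAAVVVVVVUiIiJEREREREREREREREMzMzMzMwAAAAAAAABVVVVVVVUiIkRERN3UREREREREMzMzMzMzAAAAAAAAAFVVVVVVVVIiRETd3d3UREREREQzMzMzMzMAAAAAzAAAVVVVVVVVVV1E3d3d3d1EREREQzMzMzMzMwAAAADMwABVVVVVVVVVXd3d3d3d3URERERDMzMzMzMzAAAADMzMAFVVVVVVVVVd3d3d3d3dRERERDMzMzMzMzMwAAzMzMwAVVVVVVVVVV3d3d3d3dRERERDMzMzMzMzMzAAzMzMzMxVVVVVVVVVXd3d3d3dREREREMzMzMzMzMzMMzMzMzMzAVVVVVVVVVd3d3d3d1ERENEQzMzMzMzMzd8zMzMzMzMBVVVVVVVVVXd3d3d13dzMzNDMzMzMzM3d3fMzMzMzMwFVVVVVVVVVd3d3d13d3MzMzMzMzMzM3d3d8zMzMzMzABVVVVVVVVd3d3d13d3czMzMzMzMzM3d3d3zMzMzMzMAFVVWIiIhV3d3d3Xd3d3MzMzczMzM3d3d3fMzMzMzMwABVVYiIiI3d3d3Xd3d3czMzdzMzMzd3d3d8zMzMzMzAAFVViIiIjd3d3Xd3d3d3MzN3czMzN3d3d3zMzMzMzMAABViIiIiI3d3dd3d3d3d3d3dzMzM3d3d3fMzMzMzMwAAFWIiIiIiN3d13d3d3d3d3d3MzM3d3d3fMzMzMzJmQAAiIiIiIiIjd3XdmZmZnd3d3dzMzd3d3d8zMzMyZmZAACIiIiIiIiIiNhmZmZmZnd3d3czd3dwAAAMyZmZmZkAAIiIiIiIiIiIiIZmZmZmZ3d3d3d3cAAAAACZmZmZmQAIiIiIiIiBEYiIhmZmZmZmcAd3d3cAAAAACZmZmZmZAAiIiIiIiIEREYiIZmZmZmZgAAd3cAAAAAAJmZmZmZkAiIiIiIiIERERGIiGZmZmZmYAAAAAAAAAAJmZmZmZmQCIiIiIiIERERERiIhmZmZmZgAAAAAAAAAAmZmZmZmZCIiIiIiIEREREREYiGERZmZmYAZmYAAAAAmZmZmZmZmIiIiIiIEREREREREYERFmZmZmZmZgAAAAmZmZmZmZmYiIiIERERERERERERERERZmZmZmZmYAAAmZmZmZmZmZiIgRERERERERERERERERFmZmZmZmZmYACZmZmZmZmZmBEREREREREREREREREREWZmZmZmZmZmaZmZmZmZmZmRERERERERERERERERERERERFmZmZmZmZpmZmZmZn///ERERERERERERERERERERERERZmZmZmZpmZmZmZn///8BEREREREREREREREREREREREWZmZmZmaZmZmZ/////wERERERERERERERERERERERERFmZmZmZpmZmf//////ABEREREREREREREREREAARERERFmZmZmmZmf//////8AABEREREREREREREREAABERERERZmZmaZn////////wAAAAARERERERERERAAAAEREREREWZgAA//////////AAAAABEREREREAAAAAAAABERERERAAAAD/////////8AAAAAAREREREQAAAAAAAAAREREQAAAAAP/////////wAAAAAAARERERAAAAAAAAABEREAAAAAAA//////////AAAAAAAAERERAAAAAAAAAAARAAAAAAAAAP8AD/////8AAAAAAAABERAAAAAAAAAAAAEQAAAAAAAA8AAA//AP/wAAAAAAAAAAAAAAAAAAAAAAARAAAAAAAAAAAAAPAAAA"/>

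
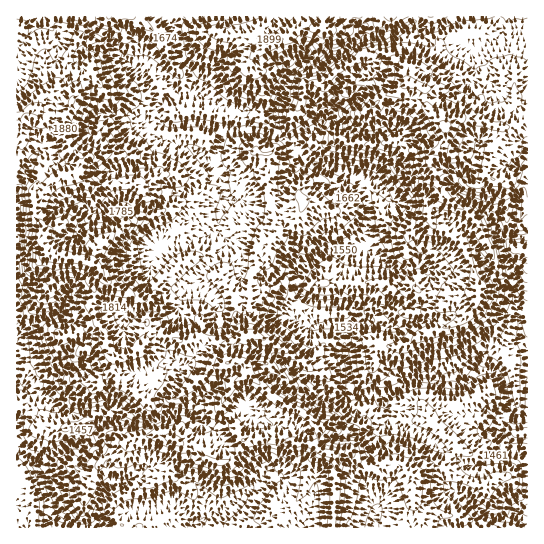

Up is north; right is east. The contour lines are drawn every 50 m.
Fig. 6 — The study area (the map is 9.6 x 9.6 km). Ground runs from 1330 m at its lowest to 2120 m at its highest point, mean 1680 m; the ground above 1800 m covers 22.5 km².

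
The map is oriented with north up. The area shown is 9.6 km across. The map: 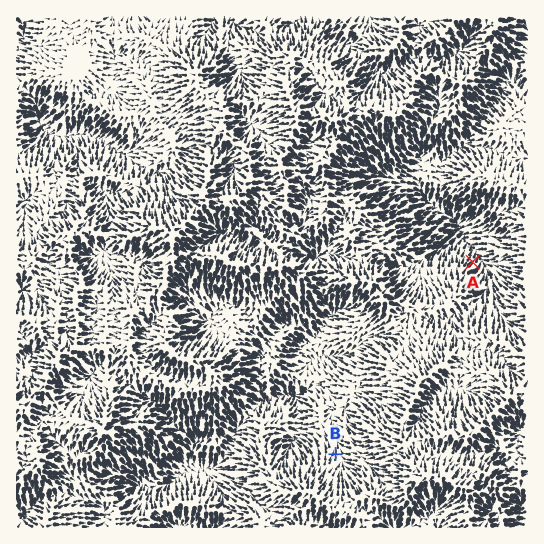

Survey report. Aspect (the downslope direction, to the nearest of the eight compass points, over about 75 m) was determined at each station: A NE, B N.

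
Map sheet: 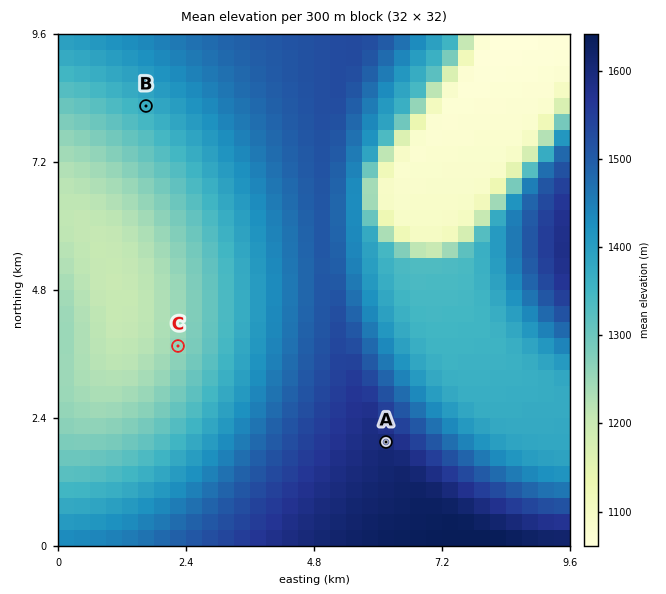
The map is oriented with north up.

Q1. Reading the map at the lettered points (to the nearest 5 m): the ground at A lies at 1600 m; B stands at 1365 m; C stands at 1260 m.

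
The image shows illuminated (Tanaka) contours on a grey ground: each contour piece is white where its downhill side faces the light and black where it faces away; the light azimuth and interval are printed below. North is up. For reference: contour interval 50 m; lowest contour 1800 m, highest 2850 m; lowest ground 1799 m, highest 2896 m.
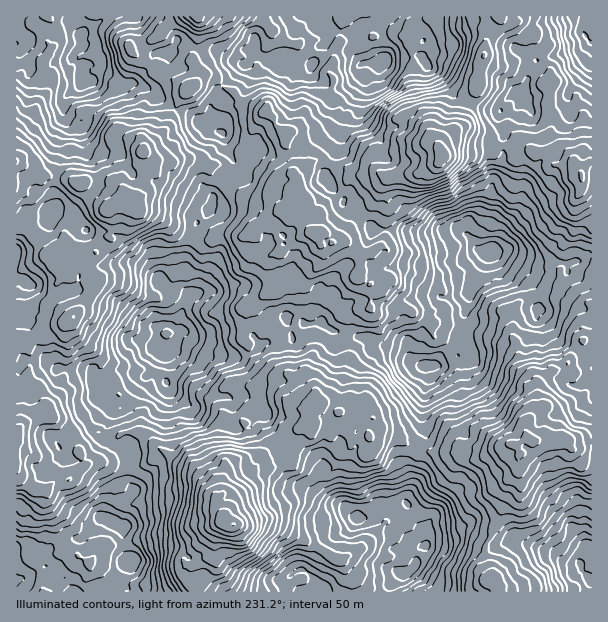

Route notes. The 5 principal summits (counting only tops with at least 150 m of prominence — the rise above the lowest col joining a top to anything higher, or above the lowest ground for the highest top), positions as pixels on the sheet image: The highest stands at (491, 251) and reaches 2896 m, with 1097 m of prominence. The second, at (158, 345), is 2843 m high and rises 359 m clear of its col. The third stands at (383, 60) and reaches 2796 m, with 383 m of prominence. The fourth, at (414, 567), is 2771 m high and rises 413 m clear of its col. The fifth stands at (83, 81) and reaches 2747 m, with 341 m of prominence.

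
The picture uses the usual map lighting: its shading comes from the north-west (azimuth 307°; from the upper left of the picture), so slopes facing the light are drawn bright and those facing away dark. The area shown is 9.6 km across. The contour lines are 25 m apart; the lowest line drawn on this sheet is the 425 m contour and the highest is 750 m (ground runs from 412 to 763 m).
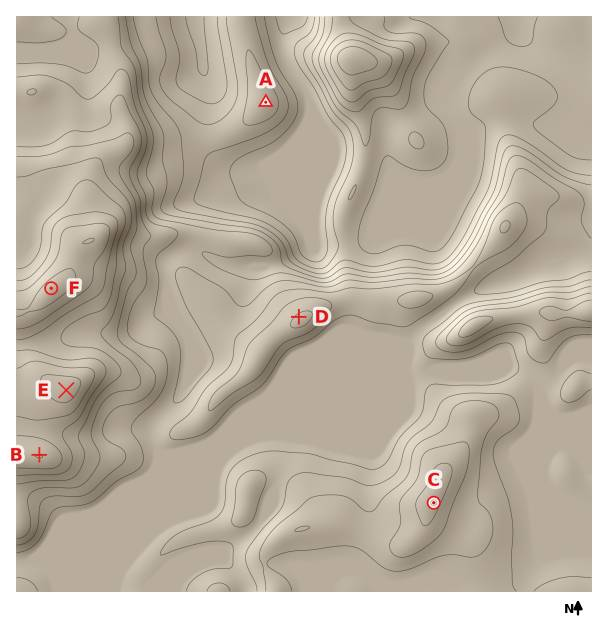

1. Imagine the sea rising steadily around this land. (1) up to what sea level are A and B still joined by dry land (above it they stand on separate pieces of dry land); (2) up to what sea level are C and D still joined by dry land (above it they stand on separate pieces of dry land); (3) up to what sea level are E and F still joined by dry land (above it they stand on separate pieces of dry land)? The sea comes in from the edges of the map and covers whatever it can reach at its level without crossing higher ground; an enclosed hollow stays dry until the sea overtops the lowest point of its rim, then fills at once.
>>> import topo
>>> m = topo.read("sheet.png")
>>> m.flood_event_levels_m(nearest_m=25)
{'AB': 475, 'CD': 600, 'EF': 700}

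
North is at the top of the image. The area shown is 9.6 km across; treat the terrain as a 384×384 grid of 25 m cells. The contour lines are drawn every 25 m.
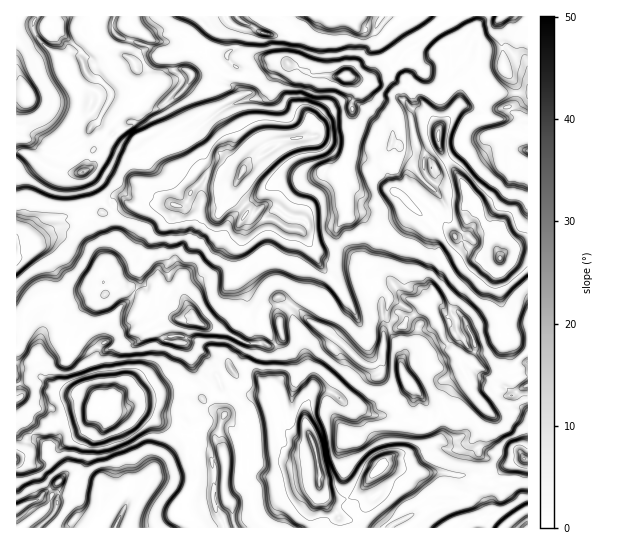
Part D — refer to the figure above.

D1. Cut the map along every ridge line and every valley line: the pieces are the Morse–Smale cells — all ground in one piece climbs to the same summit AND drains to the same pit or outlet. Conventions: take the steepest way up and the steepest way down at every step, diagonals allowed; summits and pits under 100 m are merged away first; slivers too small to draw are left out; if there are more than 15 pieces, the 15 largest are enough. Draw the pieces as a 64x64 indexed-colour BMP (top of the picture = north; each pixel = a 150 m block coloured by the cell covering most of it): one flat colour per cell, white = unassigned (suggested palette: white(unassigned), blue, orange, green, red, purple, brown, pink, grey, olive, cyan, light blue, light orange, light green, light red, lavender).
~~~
<image width="64" height="64" href="data:image/bmp;base64,Qk12CAAAAAAAAHYAAAAoAAAAQAAAAEAAAAABAAQAAAAAAAAIAAATCwAAEwsAABAAAAAAAAAA////ALR3HwAOf/8ALKAsACgn1gC9Z5QAS1aMAMJ34wB/f38AIr28AM++FwDox64AeLv/AIrfmACWmP8A1bDFAFVVVVVVVVVVVVVQAAAAAAu7u7u7u7sAAAAAAAAAAAAAVVVVVVVVVVVVVVAAAAAAu7u7u7u7sAAAAAAAAAAAAABVVVVVVVVVVVVVUAAAAAC7u7u7u7sAAAAAAAAAAAAAAFVVVVVVVVVVVVVQAAAAC7u7u7u7cAAAAAAAAAAAAAAAVVVVVVVVVVVVVVUAAAALu7u7u3d90AAAAAAAAAAAAABVVVVVVVVVVVVVVQAAAAu7u7u7d33dAAAAAAAAAAAAAFVVVVVVVVVVVVVVUAAAu7u7u7t3fd0AAAAAAAAN0AAAVVVVVVVVVVVVVVVQAAC7u7u7u3d93dAA3d3d3d3QAABVVVVVVVVVVVVVVVAAALu7u7u7d33d3d3d3d3d3dAAAEVVVVVVVVVVVVVVUAAAu7u7u7d3fd3d3d3d3d3dAAAARVVVVVVVVVVVVVVQAAALu7u7t3d93d3d3d3d3dAAAABEVVVVVVVVVVVVVQAAAAC7u7d3d3d93d3d3d3d3QAAAEREVVVVVVVVVVVVAAAAALu7d3d3d3fd3d3d3d3dAAAARERERVVVVVVQAAAAAAALu7d3d3d3d3d3f//93d3QAABERERERFRVVQAAAAAAAAu7d3d3d3d3d3f///3d3dAAAEREREREREQAAAAAAAAAu7t3d3d3d3d3f////93dAAAAREREREREREQAAAAAAAu7t3d3d3d3d3d/////3dAAAABEREREREREREQAAAAAALd3d3d3d3d3d//////90AAAAERERERERERERERAAAAAB3d3d3d3d3d3//////8AAAAAREREREREREREREAAAAAHd3d3d3d3d3f//////wAGZgBERERERERERERERAAAAAd3d3d3d3d3F///////ZmZmAEREREREREREREREAAAAB3d3d3d3dxER//////AGZmZgREREREREREREREAAAAAHd3d3d3dxERH/////AAZmZmZEREREREREREREQAAAABEAB3d3dxEREf////8ABmZmZkRERERERERERERAAAAREQAHd3dxERER////8AAGZmZmREREREREREREREQBERERAAd3cREREREAAAAAAGZmZmYERERERERERERBERERERERF3cREREREQAAAAAAZmZmZgBERERERERERBEREREREREXcRERERERAAAABmZmZmZmAAREREREREQRERERERERERcREREREREABmZmZmZmZmYAAAAAREREQRERERERERERERERERERFgBmZmZmZmZmZgAAAAAAARERERERERERERERERERERFmZmZmZmZmZmZmAAAAAAABEREREREREREREREREREREWZmZmZmZmZmZmYAAAAAAAEREREREREREREREREREREWZmZmZmZmZmZmZgAAAAAAARERERERERERERERERERERZmZmZmZmZmZmZmAAAAAAABERERERERERERERERERERZmZmZmZmZmYzpmYAAAAAABERERERERERERERERESIhZmZmZmZmZmMzOqqgAAAAAAERERERERERERERERESIiMzZmZmZmZmMzM6qqAAAAAAEREREREREREREREREiIiIzMzM2ZmZjMzM6qqoAAAAAARERERERERERERERIiIiIiMzMzNmZjMzM6qqqgAAAAAO4REREREREREREiIiIiIiIzMzMzYzMzMzqqqqAAAAAA7uAO4e4iEiIhEiIiIiIiIjMzMzMzMzMzqqqqoAAAAADu7u7u4iIiIiEiIiIiIiIiMzMzMzMzMzOqqqqgAAAAAO7u7uIiIiIiIiIiIiIiIiIzMzMzMzMzOqqqqqAAAAAO7u7uIiIiIiIiIiIiIiIiIjMzMzMzMzM6qqqqoAAADM7u7u4iIiIiIiIiIiIiIiIiMzMzMzMzM6qqqqqgAMzMyO7u7iIiIiIiIiIiIiIiIiIzMzMzMzM6qqqqqqAMzMyI7u7uIiIiIiIiIiIiIiIiIiMzMzMzMzqqqqqqrMzMyIiO7u7iIiIiIiIiIiIiIiIiIzMzMzMzqqqqqqqszMzMiIiO7u7iIiIiIiIiIiIiIiIjMzMzMzOqqqqqqqzMzMyIiIju7u4iIiIiIiIiIiIiIiMzMzMzM6qqqqqqrMzMzIiIiI7u7u4iIiIiIiIiIiIiIzMzMzMzqqqqqqqszMzMiIiIiO7u7u4iIiIiIiIiIiIjMzMzMzM6qgCqqqzMzMzIiIiI7u7u7u4iIiIiIiIiIiMzMzMzMzOqqqqqrMzMzMiIiIjoiI7u7u4iIiIiIiIiIzMzMzMzMzqqqqqszMzMiIiIiIiIiO7u7uIiIiIiIiIiMzMzMzMzMAAAAAzMzMyIiIiIiIiI7u7u4iIiIiIiIiMzMzMzMzMwAAAADMzMyIiIiIiIiIiO7u4CIiIiIiIimZkzMzMzMzMAAAAMzMzIiIiIiIiIiIgAAAmZkiKZmZmZmZkzMzMzMwAAAAzMzMiIiIiIiIiIiIAAmZmZmZmZmZmZmZMzMzMzMAAADMzMzIiIiIiIiIiIgACZmZmZmZmZmZmZmTMzMzMwAAAMzMzMyIiIiIiIiIgAAJmZmZmZmZmZmZmZkzMzMzAAAAzMzMzIiIiIiIiIgAAAmZmZmZmZmZmZmZmZkzMzAAAADMzMzMiIiIgAAAAAAACZmZmZmZmZmZmZmZmZMzMAAAAMzMzMzIiIgAAAAAAAAAmZmZmZmZmZmZmZmZmZMzAAAA"/>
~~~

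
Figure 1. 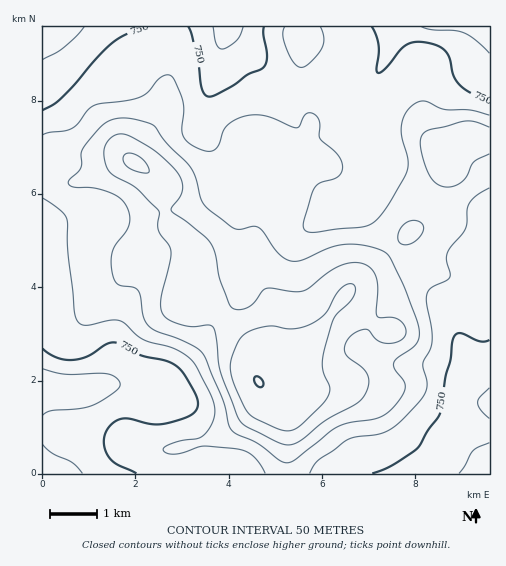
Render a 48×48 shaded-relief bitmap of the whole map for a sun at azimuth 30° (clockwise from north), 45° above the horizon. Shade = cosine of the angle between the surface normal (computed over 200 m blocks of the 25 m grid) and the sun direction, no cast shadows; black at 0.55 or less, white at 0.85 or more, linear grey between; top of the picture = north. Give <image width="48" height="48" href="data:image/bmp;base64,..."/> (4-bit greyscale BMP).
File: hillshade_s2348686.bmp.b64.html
<image width="48" height="48" href="data:image/bmp;base64,Qk32BAAAAAAAAHYAAAAoAAAAMAAAADAAAAABAAQAAAAAAIAEAAATCwAAEwsAABAAAAAAAAAAAAAAABEREQAiIiIAMzMzAERERABVVVUAZmZmAHd3dwCIiIgAmZmZAKqqqgC7u7sAzMzMAN3d3QDu7u4A////AGZmZmZmVVVmZmZlQzRXd2Z3d3d3d3eIh2ZmZmZlVWZmZmVUMzRWZmZ3d3d3d3iIh2Z3ZmZmZ3d3dmVDIRI0VWZ3Znd3iImId3d3d3d3iZmZh2QxAAE0VWZmVWZ3iJiHd3eIh3iJq7uqmGQgABJFVVVERFZniIiIiIiIiImru7u6mGQgATRmZUQzNFVnd4iJmZmZmZmru6qph1IRJFd3dlRERWZmd4maqqqqqZmqqpmHZSABRXiIh3ZmZ3d3eJmpmamZmZmZmId1QgACV4iIiIh3iIiIiJmYiHZmZ3eId3ZUMQAUaIiIiZmZmZmZmqmIiDMzRWZmZmVDIQA2eZiIiaqqqqqqqpiIiCIzRFZlVVQyERNXiZmHiaq7qpmaqZiId0REVWZURDMhEjVomZiIiaqqmHZniJmYdlVmZmVDMhEAI1Z4mZmJmZmYdlRWeJmHZmZmZmVDIRABNWeJmpmaqpiHdmZomql2VmZmZlRDMiIkVneJqqqruph3d4ibu6h2ZmZmZlVERDRFZ3iaqqqqqZh3eJq8y6hmZ3d3dmVVVVVWd4iZmZqqmYd3iJq8ypdmeHd3dmZmZmZneImZiJqpmIh4iZq7uYZniHd3dmZmZmZ3iZmYiJqpmIiJmZq7qHZ3iXd3dnd3d3Z4iZmIiJqpmJmqqqu6h3eImWd3Z3d3d3Z4mZmIiaqqmZmru7upiIiJmWd3d3d3d3Z4mamYmqu6qqq7zLqYiImZmXd3d3d4d2Z4mqqZqru6qqq8zLmHeIiIiXd3d3iIdlV5q7qqqruqqrvMy6h3d4iIiHd3d4iIdlaJu7qqqqqZqrvMuph4iIeIiHd3eIiHZmiau7qpmZmZmqu7qYiIiIiIiHd3d3d3Zniqu7qZmZiIiZmpmYiJmZmZmVVWZndmVWeau7qYiIiIiIiIiIiImZiIiERFVmVUNFaJq6mIiIiIiId4iIiIiHd3d1VWZVQyI1eaupiIiImZiHd4iIiIh2VmZnd3dkMhNYq8upiIiImZh3d4iIiHdVVnd3eIdkMjabzcupiIiImZiHiJiIh2VEZ4d3eIdkRXrN3dupiIiJmZiImZiIdlRFeIdoiYdmaL3d3cupiIiJmZiJmpiHdURXiHZqqph3m93czMqYiIiZmZiJmZiHZVV5mHeKuqmJrNy7qqmIiImZmYiJmZiHZmirqqq6qpiZvMuqmZmIiZmZmYiJmZiHd4mru83qmYiavMuqqZmZmZmamIiZmZiHd4mrvN7pmIiau7qqqqqpmZqpmIiZmZmIeImqvN3ZmImaqpmZmqqpmZmZiIiZmZiIiImau7u4mYmZmIiImqqqmZmZh4iZmIiIiImaqqqpmYiIiIiImaqqmZmYd3iIiIiIiIiaqqqpmYiIiIiZmaqqmJmHZneIiIiIiIiZmZmZmYiIiImZmqqqmZl2VWd4iIiJiImqqqqpmIiIiZmZmqqqmZhlVWeIiIiZmau7uqqoiIiImZmZmaqqmYZVVniZmZmaqrzcy6qoiIiImZmZmaqqqXZVZniamZqqq83cu6qg=="/>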